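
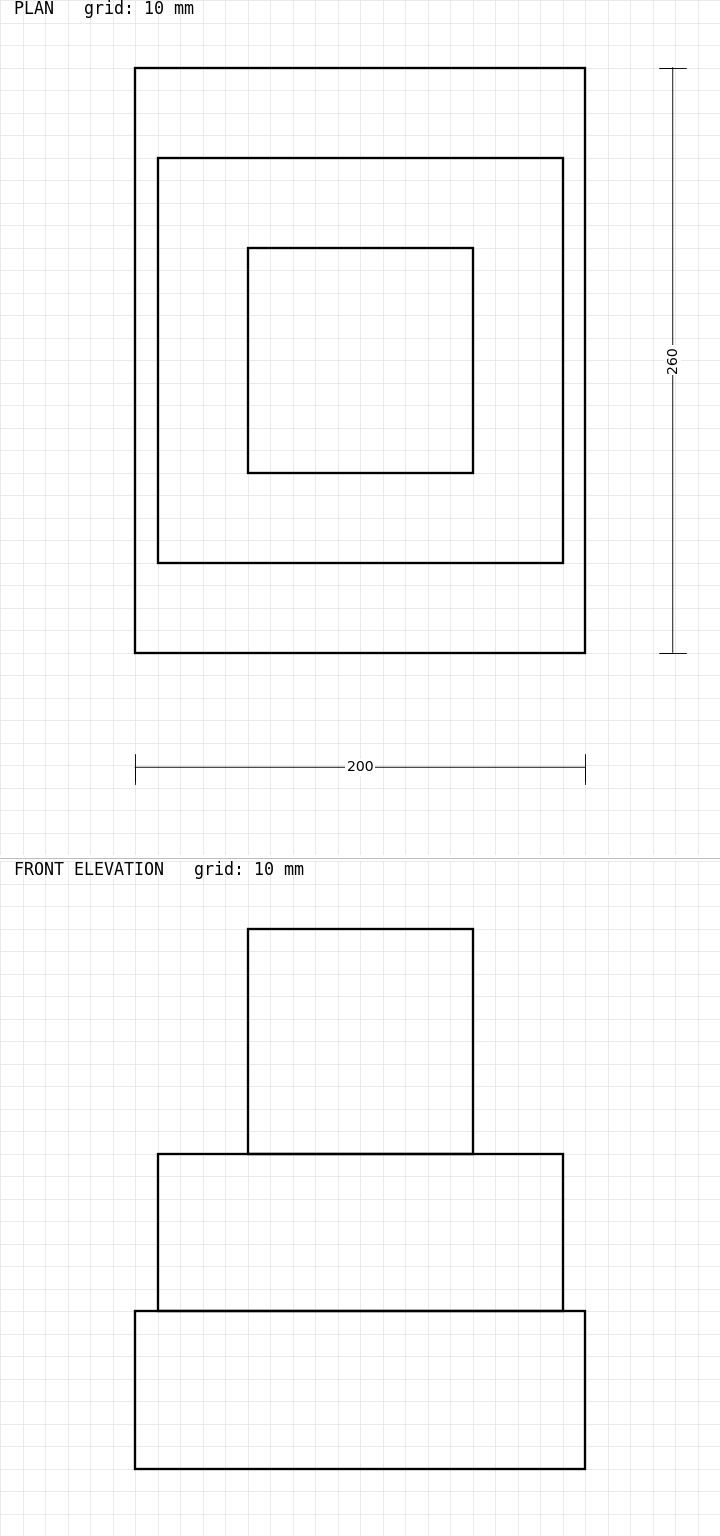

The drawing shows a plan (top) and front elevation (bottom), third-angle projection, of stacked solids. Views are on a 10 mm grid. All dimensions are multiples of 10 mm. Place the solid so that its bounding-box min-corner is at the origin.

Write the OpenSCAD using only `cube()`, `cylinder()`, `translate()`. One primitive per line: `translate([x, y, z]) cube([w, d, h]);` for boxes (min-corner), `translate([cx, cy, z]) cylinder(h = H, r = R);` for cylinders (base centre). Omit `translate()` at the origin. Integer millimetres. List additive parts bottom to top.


cube([200, 260, 70]);
translate([10, 40, 70]) cube([180, 180, 70]);
translate([50, 80, 140]) cube([100, 100, 100]);


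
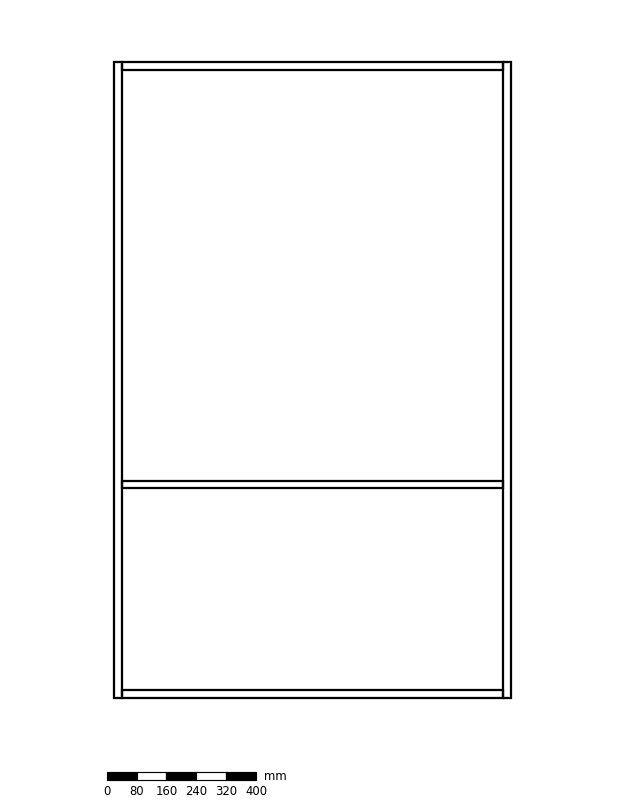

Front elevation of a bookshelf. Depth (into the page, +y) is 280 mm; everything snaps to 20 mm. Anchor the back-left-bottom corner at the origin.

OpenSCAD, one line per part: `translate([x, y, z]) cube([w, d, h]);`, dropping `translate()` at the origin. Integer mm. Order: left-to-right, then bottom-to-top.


cube([20, 280, 1700]);
translate([20, 0, 0]) cube([1020, 280, 20]);
translate([20, 0, 560]) cube([1020, 280, 20]);
translate([20, 0, 1680]) cube([1020, 280, 20]);
translate([1040, 0, 0]) cube([20, 280, 1700]);


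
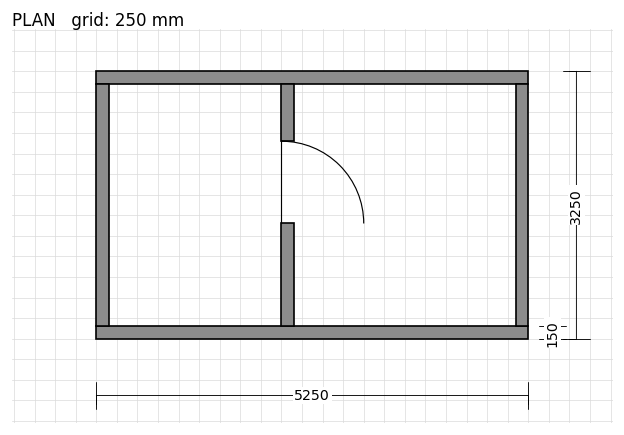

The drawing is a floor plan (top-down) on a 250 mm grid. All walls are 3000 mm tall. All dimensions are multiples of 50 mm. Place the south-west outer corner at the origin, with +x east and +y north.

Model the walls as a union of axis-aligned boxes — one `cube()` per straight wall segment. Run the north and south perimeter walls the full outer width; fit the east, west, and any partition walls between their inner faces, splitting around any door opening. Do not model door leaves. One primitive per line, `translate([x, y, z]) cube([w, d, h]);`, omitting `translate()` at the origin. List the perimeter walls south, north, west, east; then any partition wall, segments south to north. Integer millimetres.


cube([5250, 150, 3000]);
translate([0, 3100, 0]) cube([5250, 150, 3000]);
translate([0, 150, 0]) cube([150, 2950, 3000]);
translate([5100, 150, 0]) cube([150, 2950, 3000]);
translate([2250, 150, 0]) cube([150, 1250, 3000]);
translate([2250, 2400, 0]) cube([150, 700, 3000]);


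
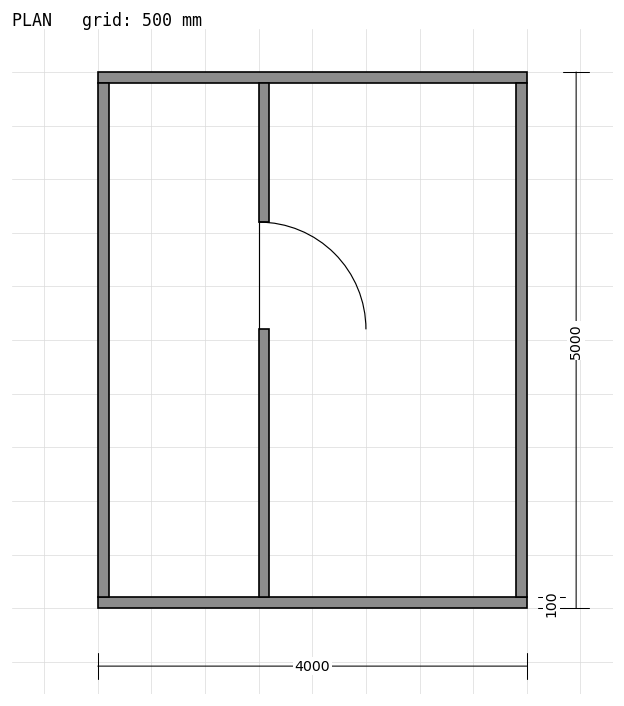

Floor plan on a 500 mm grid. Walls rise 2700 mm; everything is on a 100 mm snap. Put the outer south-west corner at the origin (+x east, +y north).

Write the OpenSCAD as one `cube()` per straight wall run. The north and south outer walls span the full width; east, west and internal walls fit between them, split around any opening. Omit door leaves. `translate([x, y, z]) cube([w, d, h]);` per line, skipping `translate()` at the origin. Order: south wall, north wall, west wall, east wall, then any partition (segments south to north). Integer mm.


cube([4000, 100, 2700]);
translate([0, 4900, 0]) cube([4000, 100, 2700]);
translate([0, 100, 0]) cube([100, 4800, 2700]);
translate([3900, 100, 0]) cube([100, 4800, 2700]);
translate([1500, 100, 0]) cube([100, 2500, 2700]);
translate([1500, 3600, 0]) cube([100, 1300, 2700]);


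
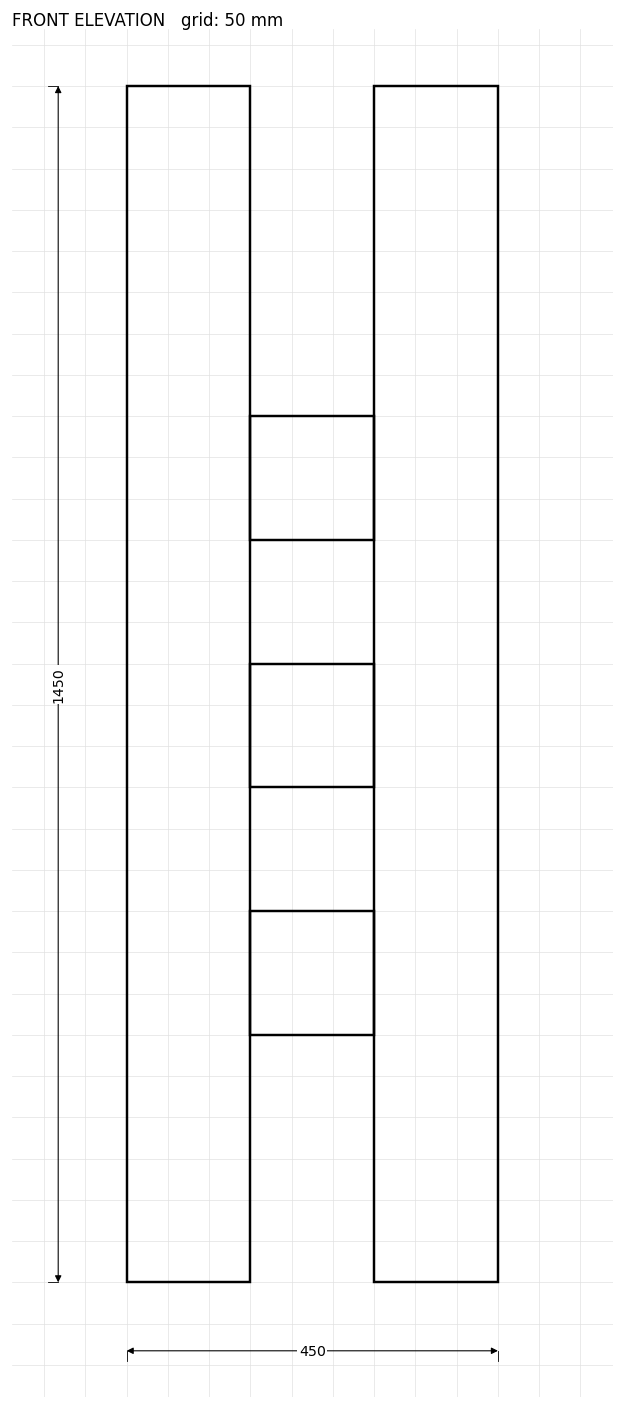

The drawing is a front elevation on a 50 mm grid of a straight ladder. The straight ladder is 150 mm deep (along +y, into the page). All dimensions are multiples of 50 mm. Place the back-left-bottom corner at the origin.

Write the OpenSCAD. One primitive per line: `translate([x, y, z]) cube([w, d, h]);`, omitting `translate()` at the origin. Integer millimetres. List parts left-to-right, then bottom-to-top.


cube([150, 150, 1450]);
translate([150, 0, 300]) cube([150, 150, 150]);
translate([150, 0, 600]) cube([150, 150, 150]);
translate([150, 0, 900]) cube([150, 150, 150]);
translate([300, 0, 0]) cube([150, 150, 1450]);


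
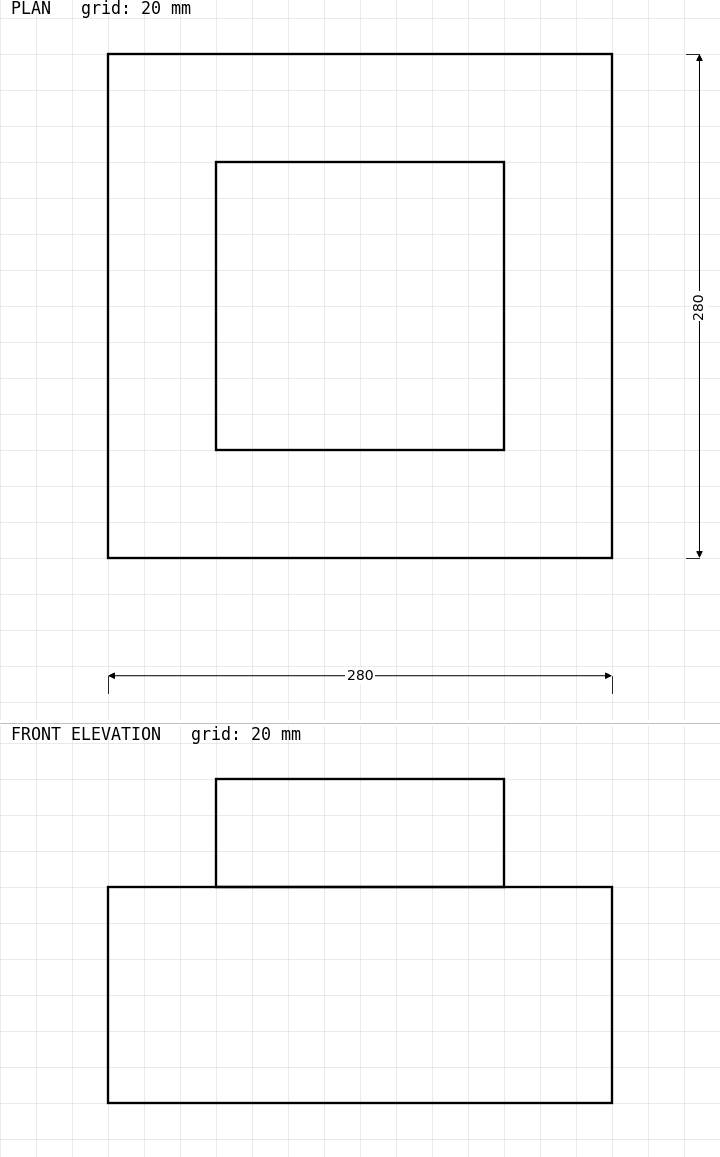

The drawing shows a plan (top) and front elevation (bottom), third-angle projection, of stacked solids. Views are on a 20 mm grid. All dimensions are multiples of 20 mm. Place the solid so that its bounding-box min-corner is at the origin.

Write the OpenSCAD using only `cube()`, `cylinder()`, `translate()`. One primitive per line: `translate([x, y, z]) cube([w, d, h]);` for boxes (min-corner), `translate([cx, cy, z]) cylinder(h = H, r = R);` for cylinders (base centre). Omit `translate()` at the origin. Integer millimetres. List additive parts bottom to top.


cube([280, 280, 120]);
translate([60, 60, 120]) cube([160, 160, 60]);


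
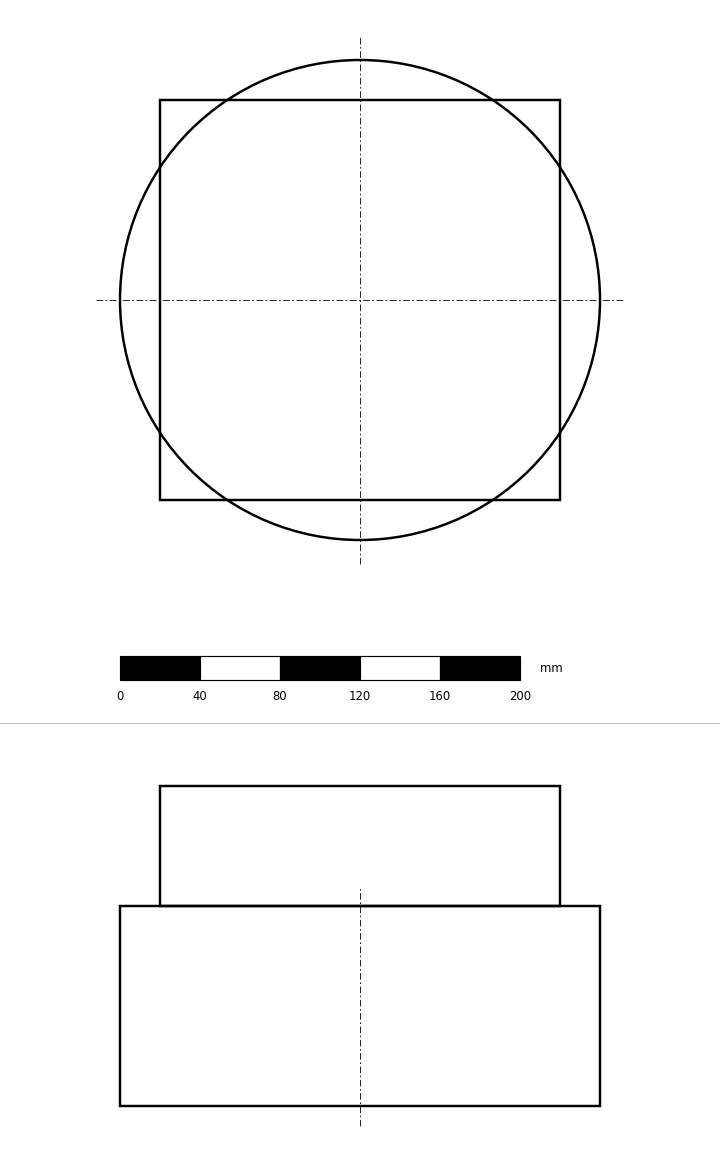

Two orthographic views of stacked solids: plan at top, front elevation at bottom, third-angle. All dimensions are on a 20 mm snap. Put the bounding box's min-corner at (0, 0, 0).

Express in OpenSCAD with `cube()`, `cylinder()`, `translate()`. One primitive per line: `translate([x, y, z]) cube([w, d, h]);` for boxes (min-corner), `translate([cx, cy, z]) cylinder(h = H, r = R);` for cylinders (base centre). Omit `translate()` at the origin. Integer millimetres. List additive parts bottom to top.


translate([120, 120, 0]) cylinder(h = 100, r = 120);
translate([20, 20, 100]) cube([200, 200, 60]);


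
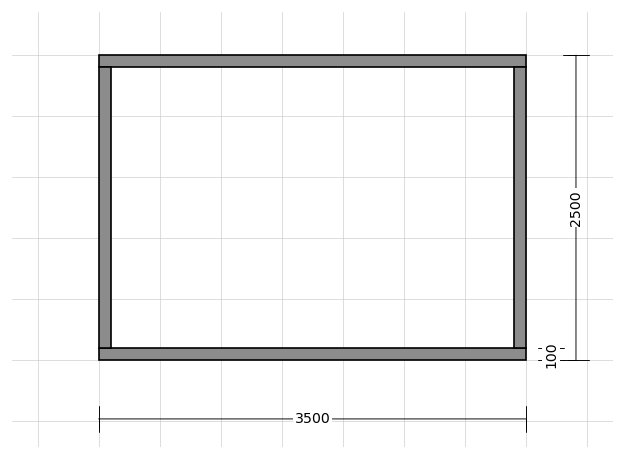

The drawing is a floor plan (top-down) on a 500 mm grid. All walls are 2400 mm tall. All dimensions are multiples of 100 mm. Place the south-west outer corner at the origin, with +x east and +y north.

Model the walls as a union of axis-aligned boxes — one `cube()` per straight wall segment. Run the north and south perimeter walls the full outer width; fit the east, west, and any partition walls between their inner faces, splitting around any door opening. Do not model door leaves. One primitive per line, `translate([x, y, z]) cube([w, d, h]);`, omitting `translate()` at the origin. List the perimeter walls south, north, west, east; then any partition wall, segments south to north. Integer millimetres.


cube([3500, 100, 2400]);
translate([0, 2400, 0]) cube([3500, 100, 2400]);
translate([0, 100, 0]) cube([100, 2300, 2400]);
translate([3400, 100, 0]) cube([100, 2300, 2400]);


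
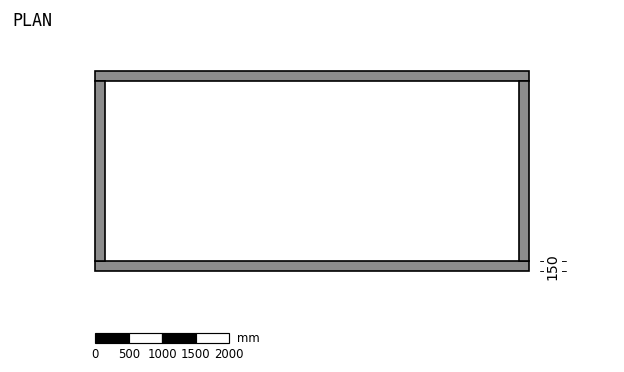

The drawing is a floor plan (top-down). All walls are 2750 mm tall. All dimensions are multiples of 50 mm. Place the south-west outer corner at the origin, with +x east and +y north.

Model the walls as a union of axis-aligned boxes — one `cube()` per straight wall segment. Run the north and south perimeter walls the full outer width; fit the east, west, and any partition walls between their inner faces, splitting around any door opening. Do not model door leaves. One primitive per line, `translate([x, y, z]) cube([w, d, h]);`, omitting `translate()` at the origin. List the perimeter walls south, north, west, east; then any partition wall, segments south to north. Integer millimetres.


cube([6500, 150, 2750]);
translate([0, 2850, 0]) cube([6500, 150, 2750]);
translate([0, 150, 0]) cube([150, 2700, 2750]);
translate([6350, 150, 0]) cube([150, 2700, 2750]);


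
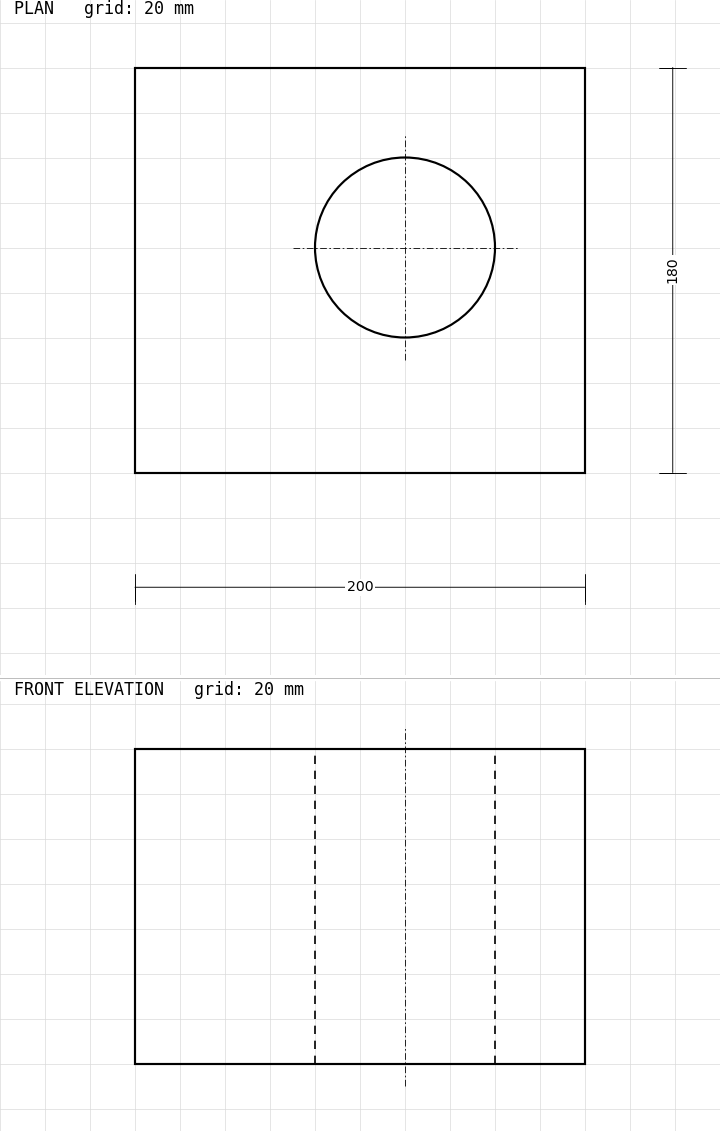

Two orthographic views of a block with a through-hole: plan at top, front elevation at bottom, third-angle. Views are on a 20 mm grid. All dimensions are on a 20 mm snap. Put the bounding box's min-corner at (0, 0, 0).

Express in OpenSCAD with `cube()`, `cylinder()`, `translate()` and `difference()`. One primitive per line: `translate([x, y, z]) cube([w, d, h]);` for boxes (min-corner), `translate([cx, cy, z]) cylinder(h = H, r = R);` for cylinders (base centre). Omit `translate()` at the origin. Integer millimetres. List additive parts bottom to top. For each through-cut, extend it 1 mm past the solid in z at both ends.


difference() {
  cube([200, 180, 140]);
  translate([120, 100, -1]) cylinder(h = 142, r = 40);
}


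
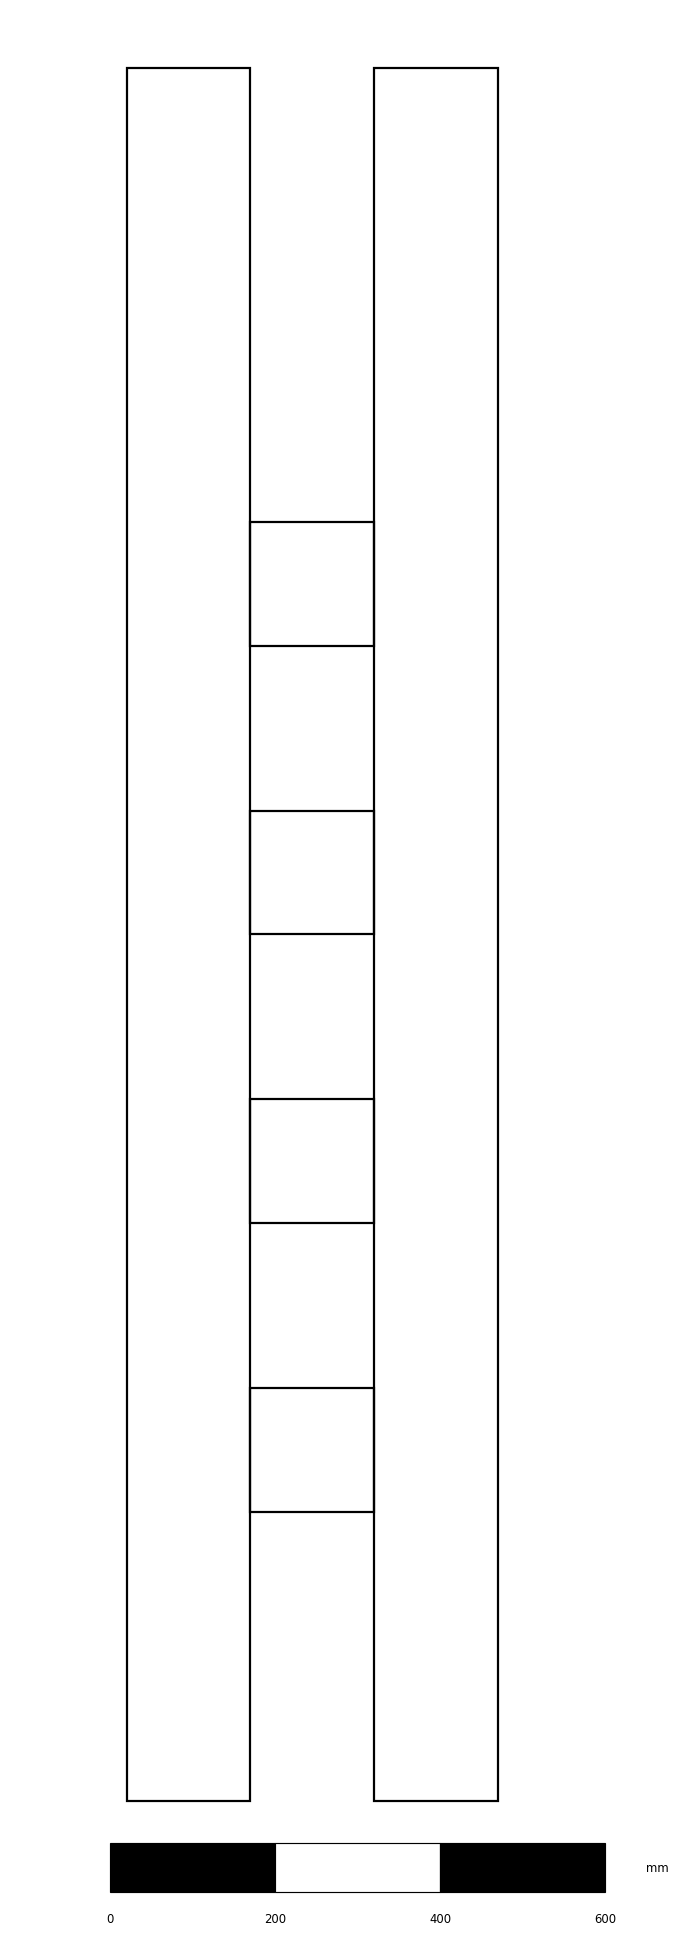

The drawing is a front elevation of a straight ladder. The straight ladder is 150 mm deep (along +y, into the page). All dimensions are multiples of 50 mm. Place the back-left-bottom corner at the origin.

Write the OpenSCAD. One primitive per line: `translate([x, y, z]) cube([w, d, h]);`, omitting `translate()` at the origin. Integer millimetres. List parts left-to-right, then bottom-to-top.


cube([150, 150, 2100]);
translate([150, 0, 350]) cube([150, 150, 150]);
translate([150, 0, 700]) cube([150, 150, 150]);
translate([150, 0, 1050]) cube([150, 150, 150]);
translate([150, 0, 1400]) cube([150, 150, 150]);
translate([300, 0, 0]) cube([150, 150, 2100]);


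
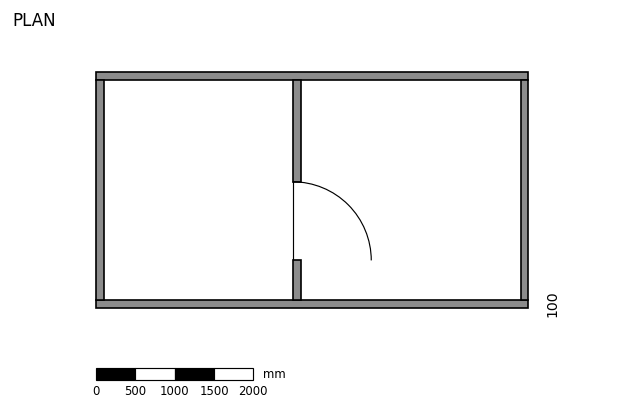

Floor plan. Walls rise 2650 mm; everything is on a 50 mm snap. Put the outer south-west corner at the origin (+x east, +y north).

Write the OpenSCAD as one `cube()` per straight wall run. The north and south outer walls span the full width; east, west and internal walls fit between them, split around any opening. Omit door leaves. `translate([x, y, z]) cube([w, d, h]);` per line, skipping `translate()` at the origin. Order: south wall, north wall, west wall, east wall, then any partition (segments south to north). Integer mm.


cube([5500, 100, 2650]);
translate([0, 2900, 0]) cube([5500, 100, 2650]);
translate([0, 100, 0]) cube([100, 2800, 2650]);
translate([5400, 100, 0]) cube([100, 2800, 2650]);
translate([2500, 100, 0]) cube([100, 500, 2650]);
translate([2500, 1600, 0]) cube([100, 1300, 2650]);


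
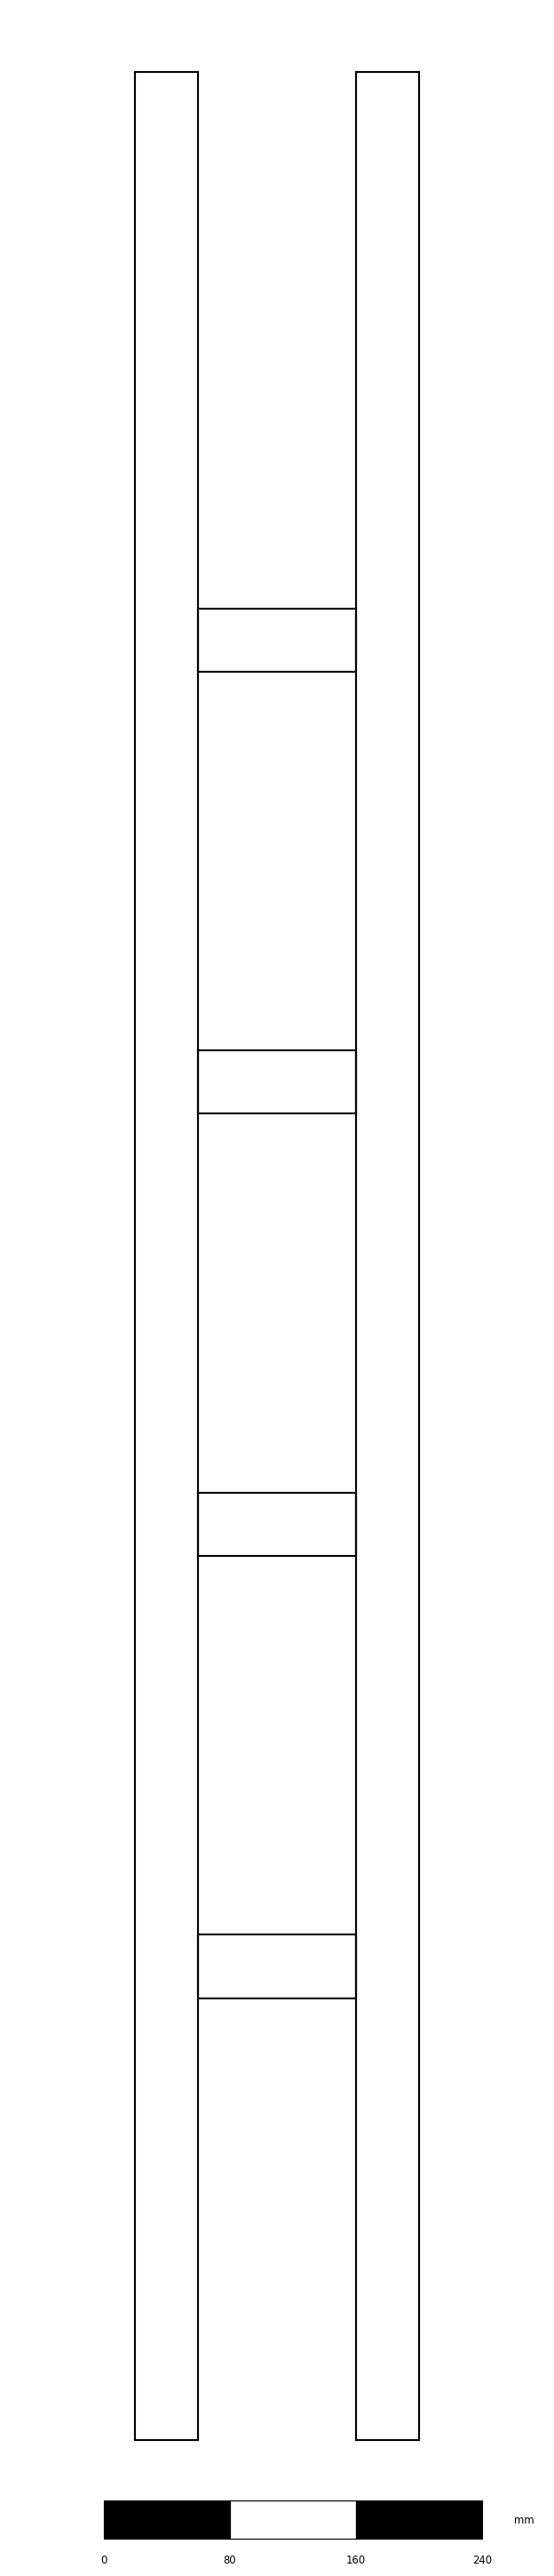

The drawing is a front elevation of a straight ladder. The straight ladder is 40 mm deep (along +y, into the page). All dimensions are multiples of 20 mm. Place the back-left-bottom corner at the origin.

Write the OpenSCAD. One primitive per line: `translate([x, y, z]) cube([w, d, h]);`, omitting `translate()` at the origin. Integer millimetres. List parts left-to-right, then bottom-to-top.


cube([40, 40, 1500]);
translate([40, 0, 280]) cube([100, 40, 40]);
translate([40, 0, 560]) cube([100, 40, 40]);
translate([40, 0, 840]) cube([100, 40, 40]);
translate([40, 0, 1120]) cube([100, 40, 40]);
translate([140, 0, 0]) cube([40, 40, 1500]);


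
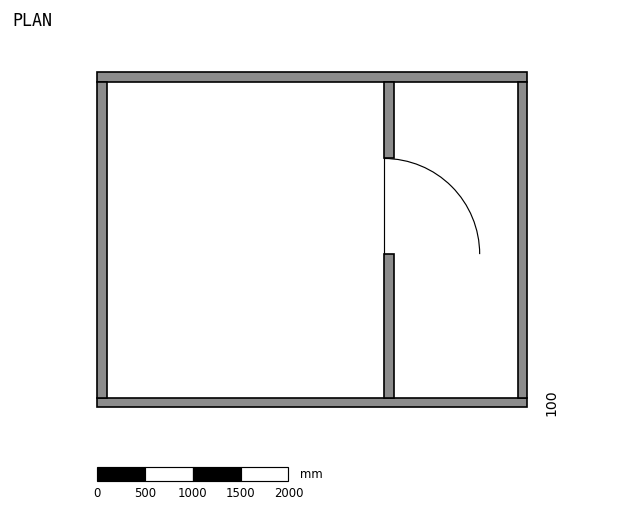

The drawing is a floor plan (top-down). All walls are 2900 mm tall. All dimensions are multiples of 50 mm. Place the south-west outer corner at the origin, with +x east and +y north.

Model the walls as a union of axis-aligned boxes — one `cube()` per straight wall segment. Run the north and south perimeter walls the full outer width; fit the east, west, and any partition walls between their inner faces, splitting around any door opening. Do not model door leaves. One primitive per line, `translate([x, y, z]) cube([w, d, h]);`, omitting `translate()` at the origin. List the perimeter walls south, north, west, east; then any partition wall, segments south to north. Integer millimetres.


cube([4500, 100, 2900]);
translate([0, 3400, 0]) cube([4500, 100, 2900]);
translate([0, 100, 0]) cube([100, 3300, 2900]);
translate([4400, 100, 0]) cube([100, 3300, 2900]);
translate([3000, 100, 0]) cube([100, 1500, 2900]);
translate([3000, 2600, 0]) cube([100, 800, 2900]);


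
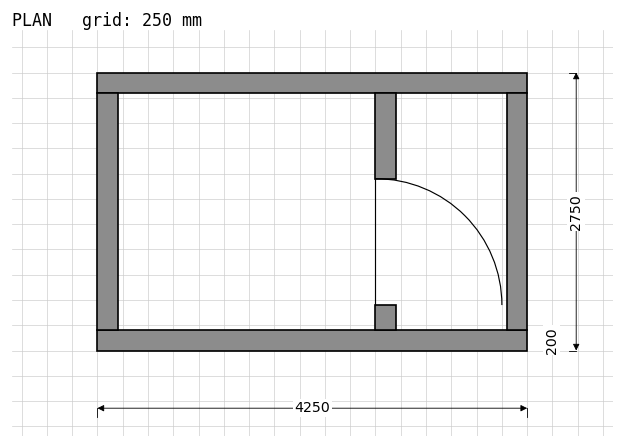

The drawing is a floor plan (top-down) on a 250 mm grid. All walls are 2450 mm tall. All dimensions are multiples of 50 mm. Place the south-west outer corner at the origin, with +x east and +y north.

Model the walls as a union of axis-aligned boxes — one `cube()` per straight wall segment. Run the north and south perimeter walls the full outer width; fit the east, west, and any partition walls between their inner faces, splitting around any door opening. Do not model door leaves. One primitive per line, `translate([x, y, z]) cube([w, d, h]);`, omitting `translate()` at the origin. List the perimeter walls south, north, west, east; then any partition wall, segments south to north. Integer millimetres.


cube([4250, 200, 2450]);
translate([0, 2550, 0]) cube([4250, 200, 2450]);
translate([0, 200, 0]) cube([200, 2350, 2450]);
translate([4050, 200, 0]) cube([200, 2350, 2450]);
translate([2750, 200, 0]) cube([200, 250, 2450]);
translate([2750, 1700, 0]) cube([200, 850, 2450]);


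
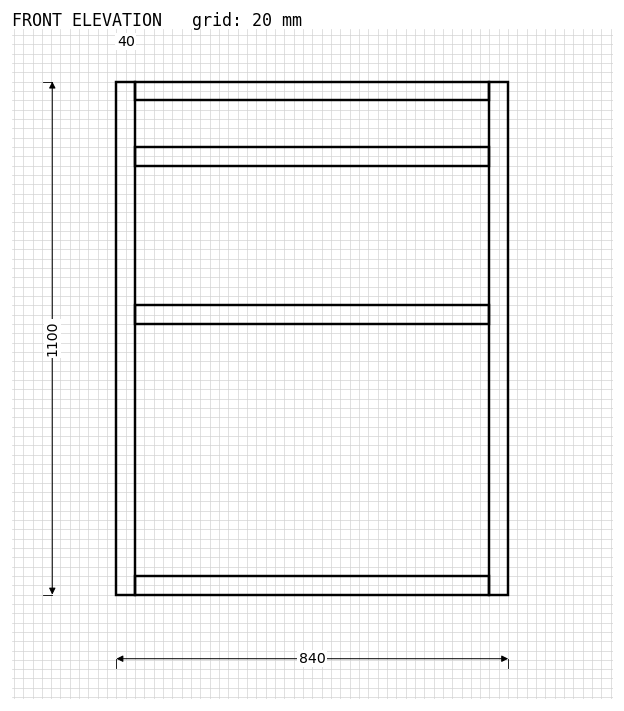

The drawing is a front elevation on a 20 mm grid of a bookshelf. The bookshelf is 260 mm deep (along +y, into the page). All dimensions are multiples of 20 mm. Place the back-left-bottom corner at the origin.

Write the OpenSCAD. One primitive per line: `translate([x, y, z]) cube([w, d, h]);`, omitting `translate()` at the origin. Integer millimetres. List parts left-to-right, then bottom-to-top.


cube([40, 260, 1100]);
translate([40, 0, 0]) cube([760, 260, 40]);
translate([40, 0, 580]) cube([760, 260, 40]);
translate([40, 0, 920]) cube([760, 260, 40]);
translate([40, 0, 1060]) cube([760, 260, 40]);
translate([800, 0, 0]) cube([40, 260, 1100]);


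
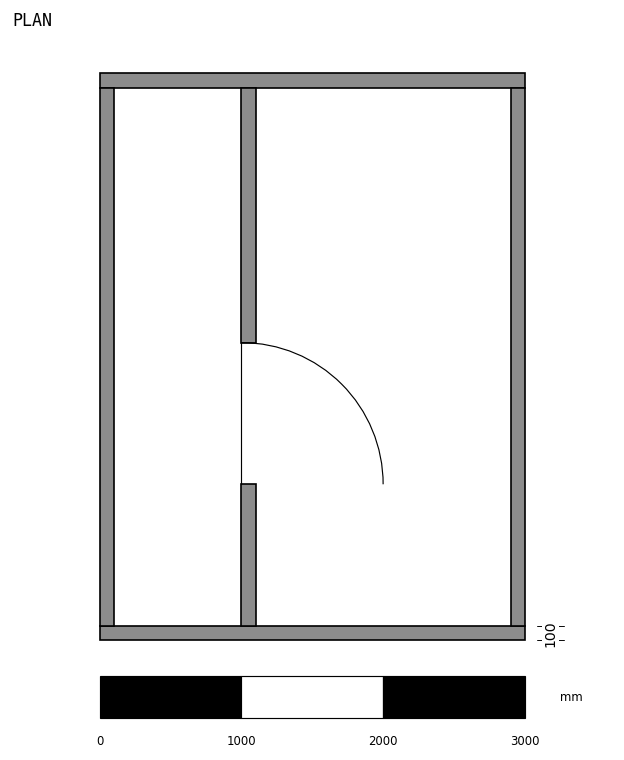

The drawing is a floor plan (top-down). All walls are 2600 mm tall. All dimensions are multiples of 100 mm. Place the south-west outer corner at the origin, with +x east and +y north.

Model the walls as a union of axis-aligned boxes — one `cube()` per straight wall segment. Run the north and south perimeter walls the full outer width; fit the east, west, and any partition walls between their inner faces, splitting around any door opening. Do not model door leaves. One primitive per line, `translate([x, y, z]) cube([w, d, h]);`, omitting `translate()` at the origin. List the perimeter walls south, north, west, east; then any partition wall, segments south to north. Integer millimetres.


cube([3000, 100, 2600]);
translate([0, 3900, 0]) cube([3000, 100, 2600]);
translate([0, 100, 0]) cube([100, 3800, 2600]);
translate([2900, 100, 0]) cube([100, 3800, 2600]);
translate([1000, 100, 0]) cube([100, 1000, 2600]);
translate([1000, 2100, 0]) cube([100, 1800, 2600]);


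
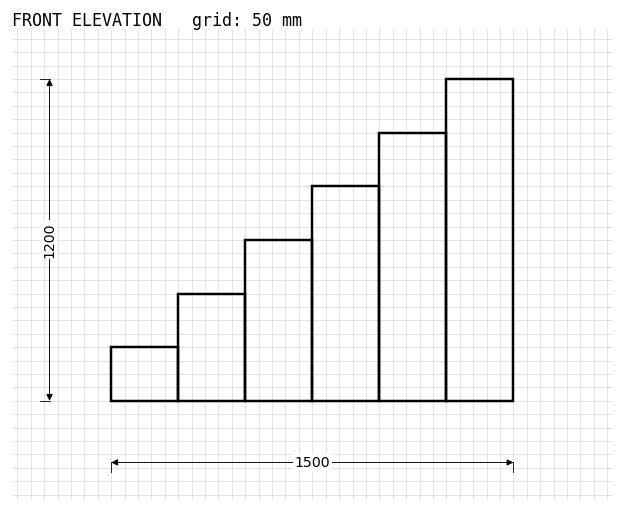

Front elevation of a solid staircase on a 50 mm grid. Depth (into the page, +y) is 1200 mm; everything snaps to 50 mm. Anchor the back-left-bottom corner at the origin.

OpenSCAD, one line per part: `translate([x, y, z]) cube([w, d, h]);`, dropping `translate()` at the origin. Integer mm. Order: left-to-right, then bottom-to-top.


cube([250, 1200, 200]);
translate([250, 0, 0]) cube([250, 1200, 400]);
translate([500, 0, 0]) cube([250, 1200, 600]);
translate([750, 0, 0]) cube([250, 1200, 800]);
translate([1000, 0, 0]) cube([250, 1200, 1000]);
translate([1250, 0, 0]) cube([250, 1200, 1200]);


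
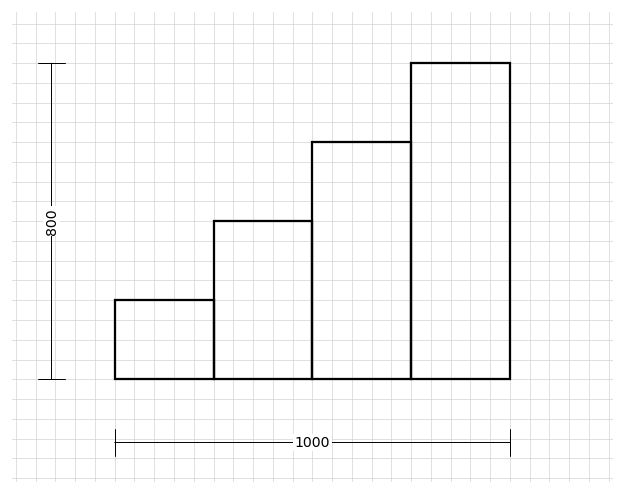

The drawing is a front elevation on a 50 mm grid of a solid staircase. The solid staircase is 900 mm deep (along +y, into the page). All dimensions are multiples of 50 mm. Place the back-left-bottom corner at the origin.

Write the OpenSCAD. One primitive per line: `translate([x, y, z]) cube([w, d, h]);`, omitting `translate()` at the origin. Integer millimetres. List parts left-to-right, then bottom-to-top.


cube([250, 900, 200]);
translate([250, 0, 0]) cube([250, 900, 400]);
translate([500, 0, 0]) cube([250, 900, 600]);
translate([750, 0, 0]) cube([250, 900, 800]);


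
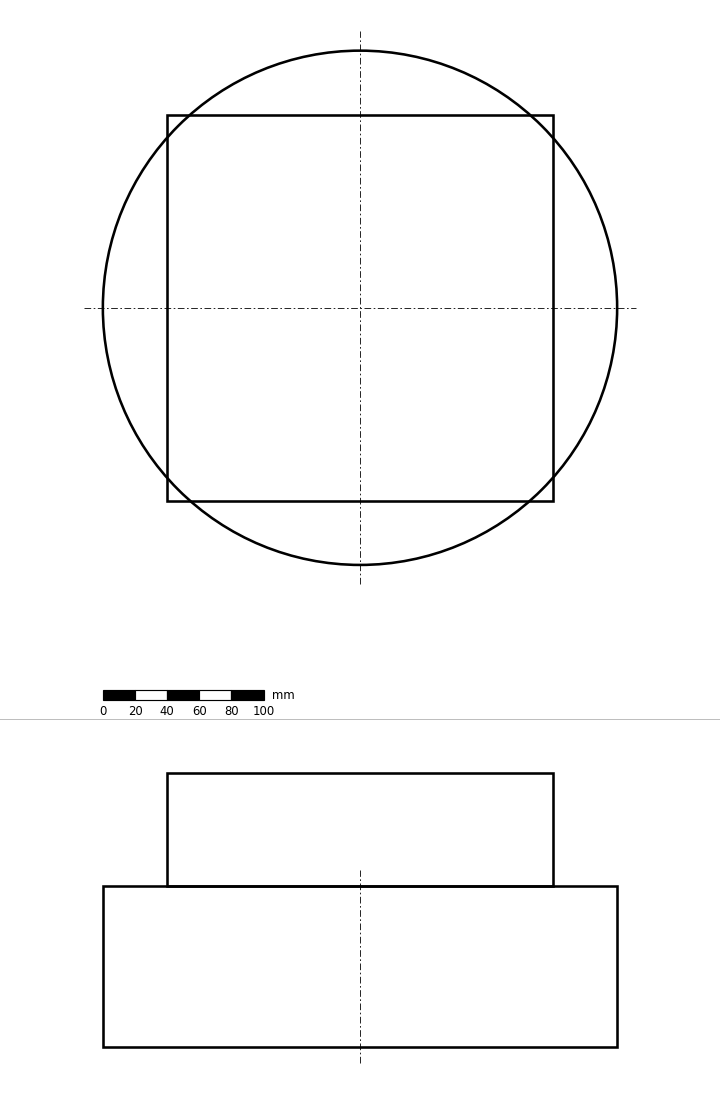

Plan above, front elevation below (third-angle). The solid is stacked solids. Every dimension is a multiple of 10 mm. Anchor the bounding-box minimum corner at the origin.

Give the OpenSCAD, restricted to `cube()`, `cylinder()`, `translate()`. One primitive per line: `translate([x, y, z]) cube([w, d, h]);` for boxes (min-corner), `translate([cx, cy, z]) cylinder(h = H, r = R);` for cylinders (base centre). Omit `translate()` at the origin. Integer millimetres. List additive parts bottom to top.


translate([160, 160, 0]) cylinder(h = 100, r = 160);
translate([40, 40, 100]) cube([240, 240, 70]);


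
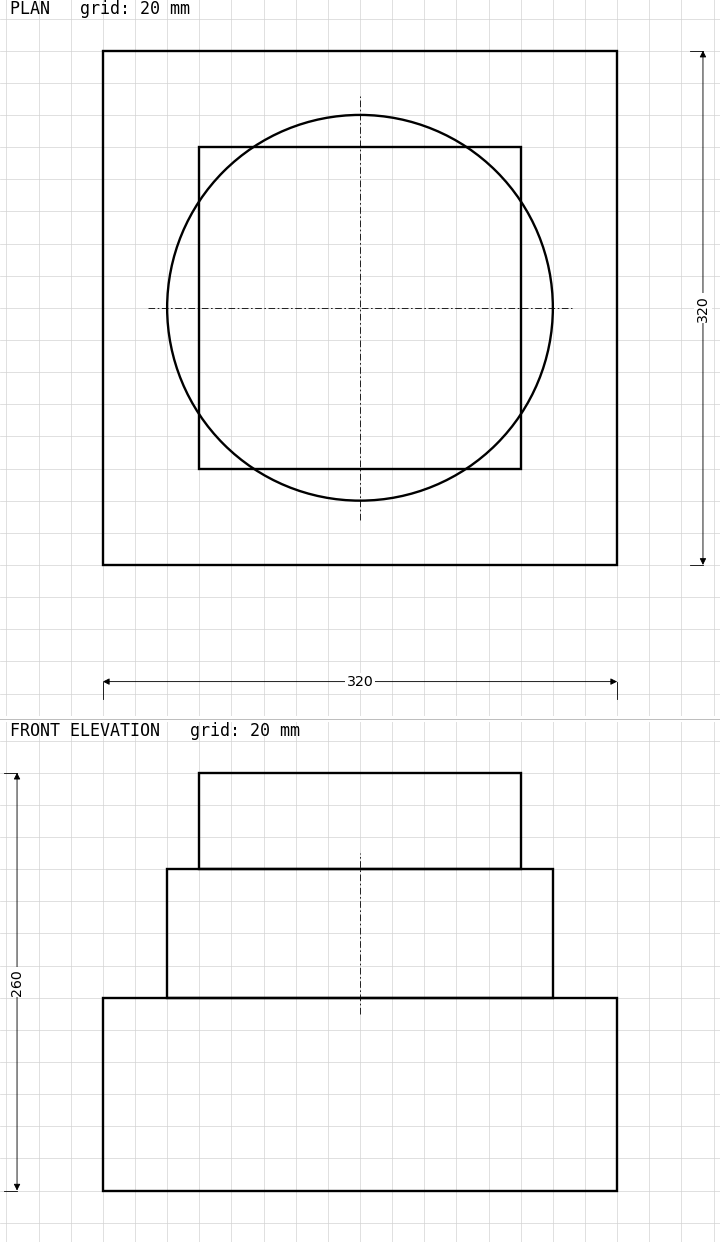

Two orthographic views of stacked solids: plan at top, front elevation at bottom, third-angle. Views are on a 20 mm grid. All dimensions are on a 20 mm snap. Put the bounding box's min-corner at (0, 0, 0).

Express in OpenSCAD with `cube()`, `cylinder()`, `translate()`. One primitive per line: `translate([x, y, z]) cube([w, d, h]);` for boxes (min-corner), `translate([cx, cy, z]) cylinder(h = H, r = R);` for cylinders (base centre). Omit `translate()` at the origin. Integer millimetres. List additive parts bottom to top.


cube([320, 320, 120]);
translate([160, 160, 120]) cylinder(h = 80, r = 120);
translate([60, 60, 200]) cube([200, 200, 60]);


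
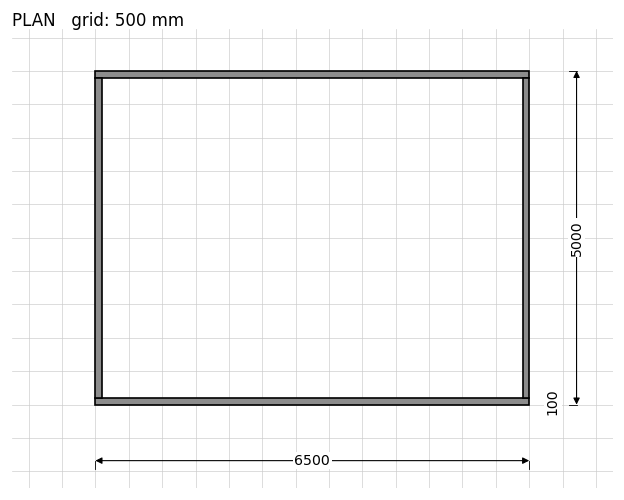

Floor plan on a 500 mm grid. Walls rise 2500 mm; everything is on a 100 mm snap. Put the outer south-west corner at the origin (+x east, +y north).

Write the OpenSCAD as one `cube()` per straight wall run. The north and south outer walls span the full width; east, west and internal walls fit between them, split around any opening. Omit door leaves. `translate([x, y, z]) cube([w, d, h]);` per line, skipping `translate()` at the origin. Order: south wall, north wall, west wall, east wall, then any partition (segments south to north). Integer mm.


cube([6500, 100, 2500]);
translate([0, 4900, 0]) cube([6500, 100, 2500]);
translate([0, 100, 0]) cube([100, 4800, 2500]);
translate([6400, 100, 0]) cube([100, 4800, 2500]);


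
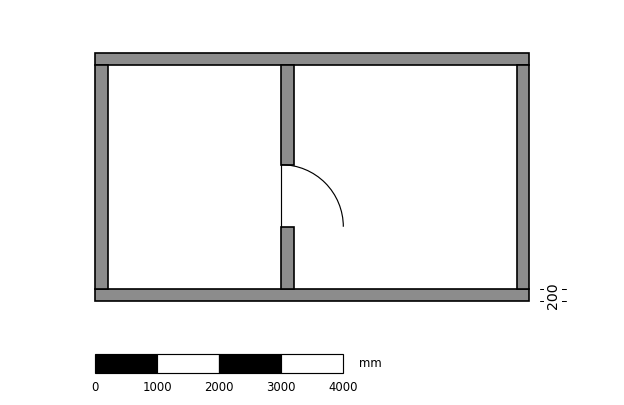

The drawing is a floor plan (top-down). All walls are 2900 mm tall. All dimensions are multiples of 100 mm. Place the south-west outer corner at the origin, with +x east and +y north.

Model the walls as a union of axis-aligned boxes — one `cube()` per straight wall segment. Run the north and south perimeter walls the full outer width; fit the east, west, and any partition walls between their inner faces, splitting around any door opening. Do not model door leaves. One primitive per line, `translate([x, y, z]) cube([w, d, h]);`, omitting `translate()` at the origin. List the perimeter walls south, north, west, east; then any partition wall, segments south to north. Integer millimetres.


cube([7000, 200, 2900]);
translate([0, 3800, 0]) cube([7000, 200, 2900]);
translate([0, 200, 0]) cube([200, 3600, 2900]);
translate([6800, 200, 0]) cube([200, 3600, 2900]);
translate([3000, 200, 0]) cube([200, 1000, 2900]);
translate([3000, 2200, 0]) cube([200, 1600, 2900]);


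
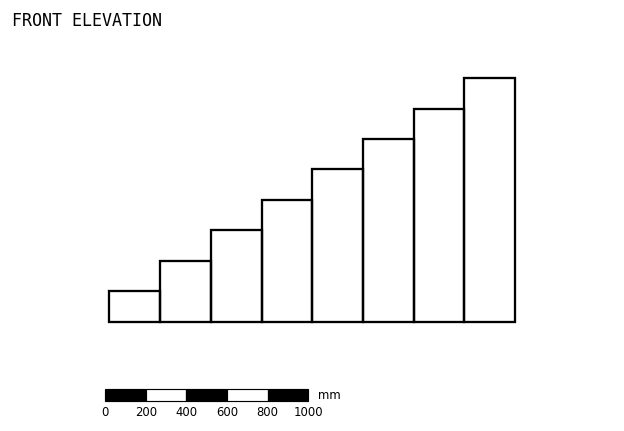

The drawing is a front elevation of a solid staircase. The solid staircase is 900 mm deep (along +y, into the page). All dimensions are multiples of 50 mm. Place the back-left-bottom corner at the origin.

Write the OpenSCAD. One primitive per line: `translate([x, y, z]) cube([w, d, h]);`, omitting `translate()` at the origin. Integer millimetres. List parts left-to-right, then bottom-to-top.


cube([250, 900, 150]);
translate([250, 0, 0]) cube([250, 900, 300]);
translate([500, 0, 0]) cube([250, 900, 450]);
translate([750, 0, 0]) cube([250, 900, 600]);
translate([1000, 0, 0]) cube([250, 900, 750]);
translate([1250, 0, 0]) cube([250, 900, 900]);
translate([1500, 0, 0]) cube([250, 900, 1050]);
translate([1750, 0, 0]) cube([250, 900, 1200]);


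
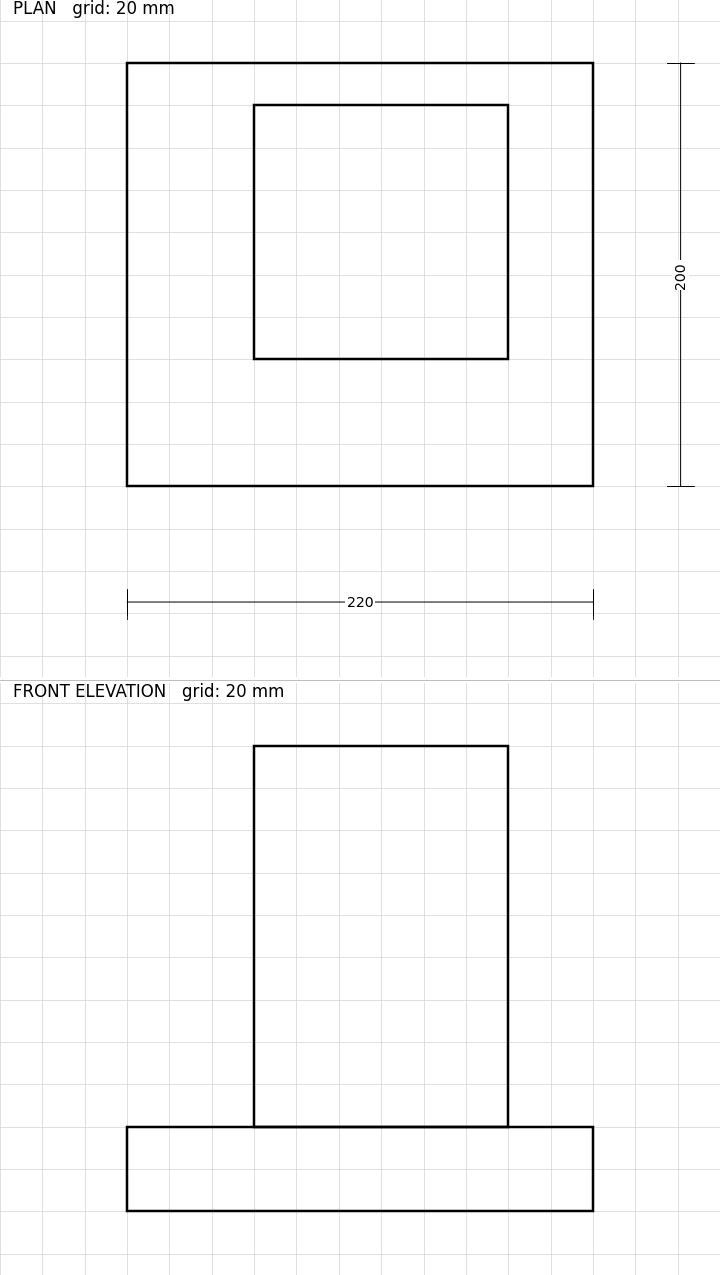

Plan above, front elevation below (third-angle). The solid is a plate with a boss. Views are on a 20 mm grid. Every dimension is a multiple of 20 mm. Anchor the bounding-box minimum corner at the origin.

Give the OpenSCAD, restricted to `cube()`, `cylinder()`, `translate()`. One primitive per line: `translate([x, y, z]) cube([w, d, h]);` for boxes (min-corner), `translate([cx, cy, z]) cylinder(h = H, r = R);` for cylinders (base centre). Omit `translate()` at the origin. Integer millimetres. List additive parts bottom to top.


cube([220, 200, 40]);
translate([60, 60, 40]) cube([120, 120, 180]);


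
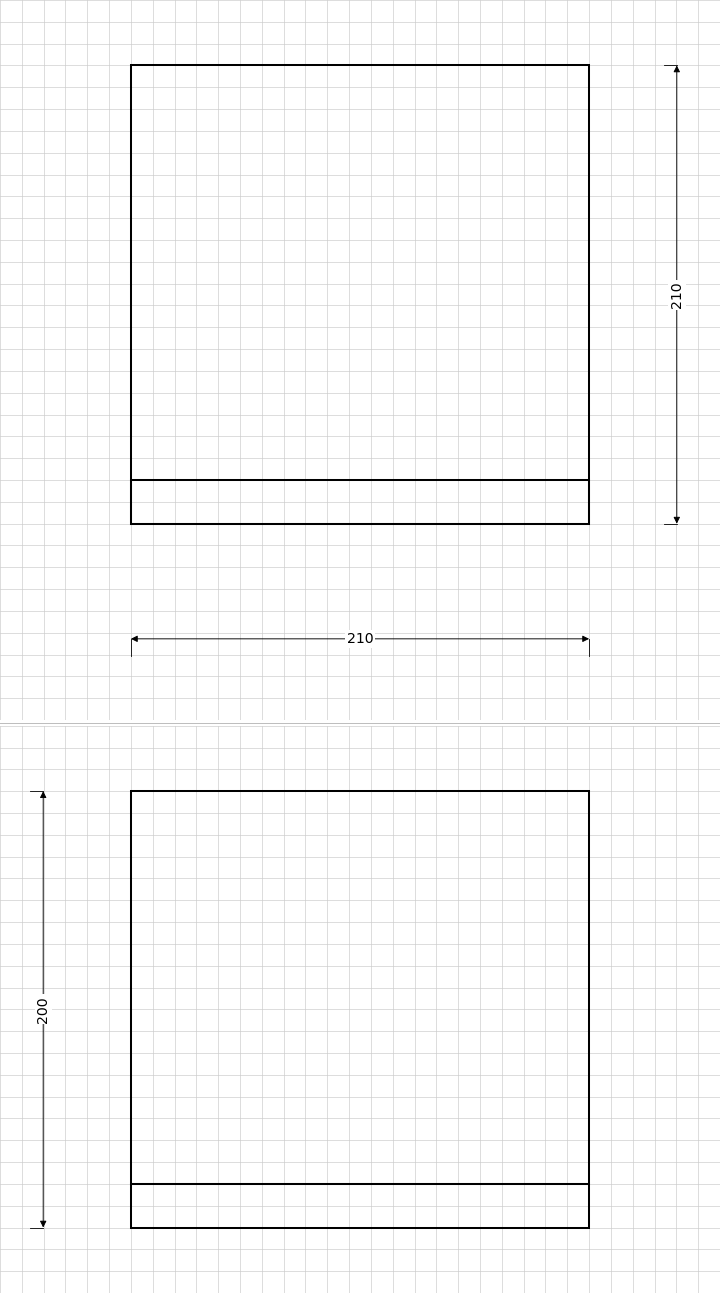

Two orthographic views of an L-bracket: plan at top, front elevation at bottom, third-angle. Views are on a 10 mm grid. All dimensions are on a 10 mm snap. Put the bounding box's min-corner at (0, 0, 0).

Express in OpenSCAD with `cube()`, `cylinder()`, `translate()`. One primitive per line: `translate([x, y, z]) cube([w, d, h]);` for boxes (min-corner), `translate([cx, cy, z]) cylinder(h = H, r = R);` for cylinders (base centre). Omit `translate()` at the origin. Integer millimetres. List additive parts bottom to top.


cube([210, 210, 20]);
translate([0, 0, 20]) cube([210, 20, 180]);


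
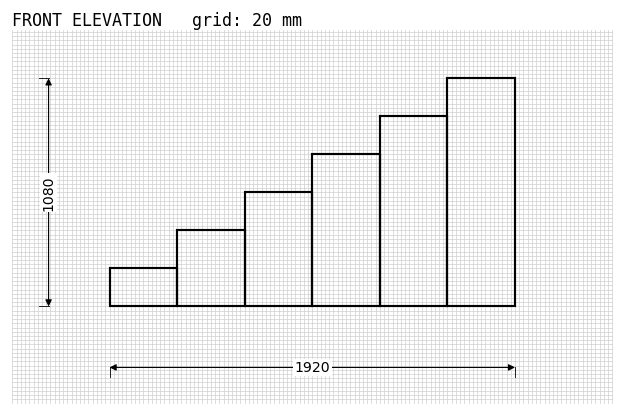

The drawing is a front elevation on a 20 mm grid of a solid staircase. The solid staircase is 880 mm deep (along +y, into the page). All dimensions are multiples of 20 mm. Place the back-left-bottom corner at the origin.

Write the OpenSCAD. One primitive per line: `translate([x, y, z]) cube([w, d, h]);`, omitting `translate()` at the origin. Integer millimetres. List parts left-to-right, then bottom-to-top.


cube([320, 880, 180]);
translate([320, 0, 0]) cube([320, 880, 360]);
translate([640, 0, 0]) cube([320, 880, 540]);
translate([960, 0, 0]) cube([320, 880, 720]);
translate([1280, 0, 0]) cube([320, 880, 900]);
translate([1600, 0, 0]) cube([320, 880, 1080]);


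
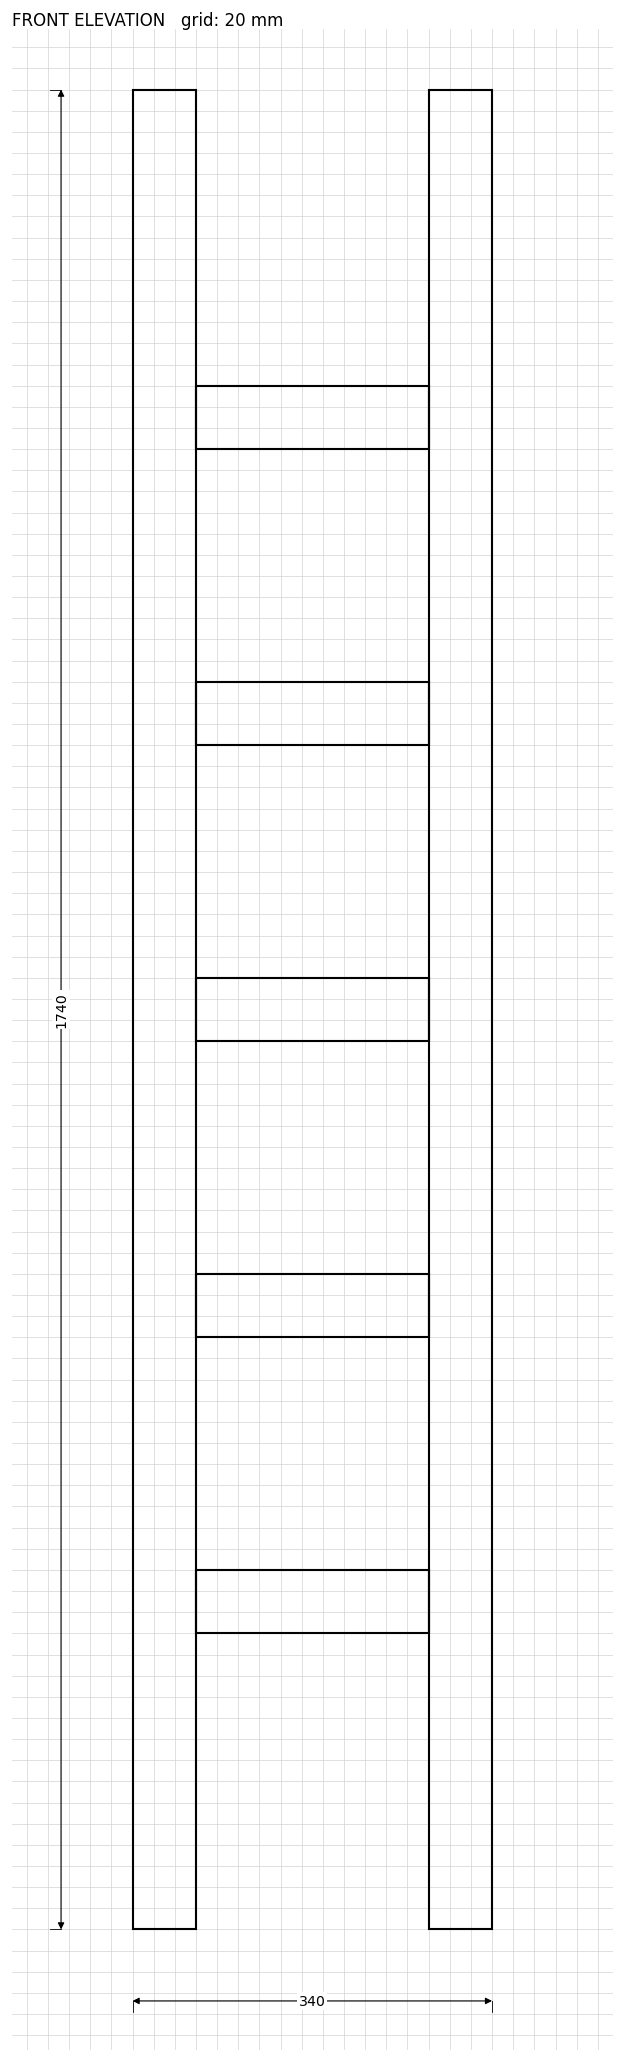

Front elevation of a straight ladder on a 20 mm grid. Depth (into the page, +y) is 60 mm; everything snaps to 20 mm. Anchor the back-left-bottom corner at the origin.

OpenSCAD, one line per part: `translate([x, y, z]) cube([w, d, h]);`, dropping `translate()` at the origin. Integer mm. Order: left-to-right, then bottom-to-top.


cube([60, 60, 1740]);
translate([60, 0, 280]) cube([220, 60, 60]);
translate([60, 0, 560]) cube([220, 60, 60]);
translate([60, 0, 840]) cube([220, 60, 60]);
translate([60, 0, 1120]) cube([220, 60, 60]);
translate([60, 0, 1400]) cube([220, 60, 60]);
translate([280, 0, 0]) cube([60, 60, 1740]);


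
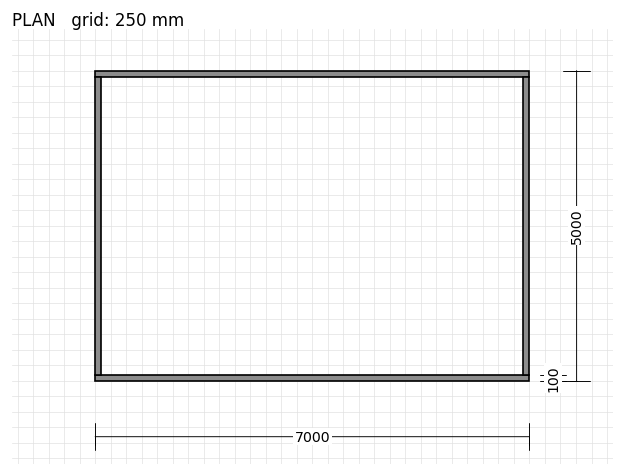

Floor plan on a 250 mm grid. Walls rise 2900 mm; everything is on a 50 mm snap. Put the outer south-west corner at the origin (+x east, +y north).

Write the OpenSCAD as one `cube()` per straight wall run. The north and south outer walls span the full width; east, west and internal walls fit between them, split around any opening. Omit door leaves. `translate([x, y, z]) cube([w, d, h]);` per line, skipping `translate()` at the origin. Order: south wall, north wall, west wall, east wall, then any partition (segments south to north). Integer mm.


cube([7000, 100, 2900]);
translate([0, 4900, 0]) cube([7000, 100, 2900]);
translate([0, 100, 0]) cube([100, 4800, 2900]);
translate([6900, 100, 0]) cube([100, 4800, 2900]);


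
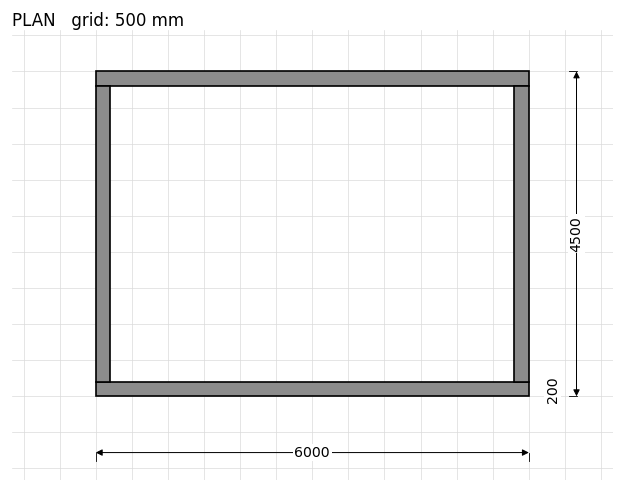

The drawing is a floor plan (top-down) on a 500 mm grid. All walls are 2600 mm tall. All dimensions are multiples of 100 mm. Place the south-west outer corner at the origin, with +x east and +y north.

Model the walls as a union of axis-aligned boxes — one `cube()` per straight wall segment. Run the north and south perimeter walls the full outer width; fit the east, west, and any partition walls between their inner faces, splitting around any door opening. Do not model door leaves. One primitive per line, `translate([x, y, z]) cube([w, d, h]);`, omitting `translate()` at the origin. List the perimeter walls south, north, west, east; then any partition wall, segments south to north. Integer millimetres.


cube([6000, 200, 2600]);
translate([0, 4300, 0]) cube([6000, 200, 2600]);
translate([0, 200, 0]) cube([200, 4100, 2600]);
translate([5800, 200, 0]) cube([200, 4100, 2600]);


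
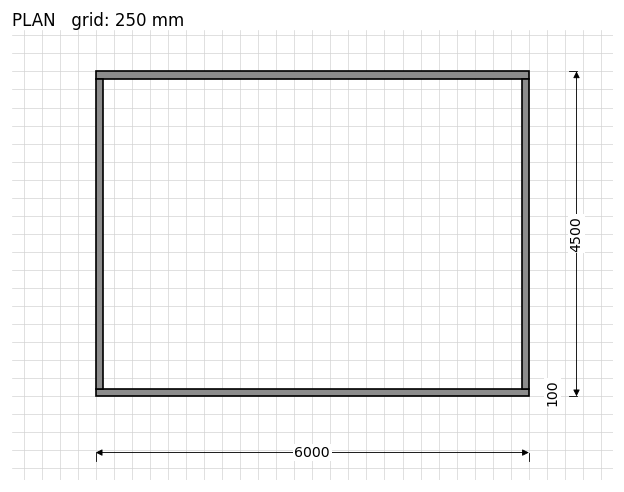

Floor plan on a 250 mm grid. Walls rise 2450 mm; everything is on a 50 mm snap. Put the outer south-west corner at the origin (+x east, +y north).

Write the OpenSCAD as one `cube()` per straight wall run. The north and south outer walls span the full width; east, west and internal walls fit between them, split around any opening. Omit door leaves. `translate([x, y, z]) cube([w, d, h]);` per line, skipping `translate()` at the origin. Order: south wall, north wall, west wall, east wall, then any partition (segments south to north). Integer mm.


cube([6000, 100, 2450]);
translate([0, 4400, 0]) cube([6000, 100, 2450]);
translate([0, 100, 0]) cube([100, 4300, 2450]);
translate([5900, 100, 0]) cube([100, 4300, 2450]);


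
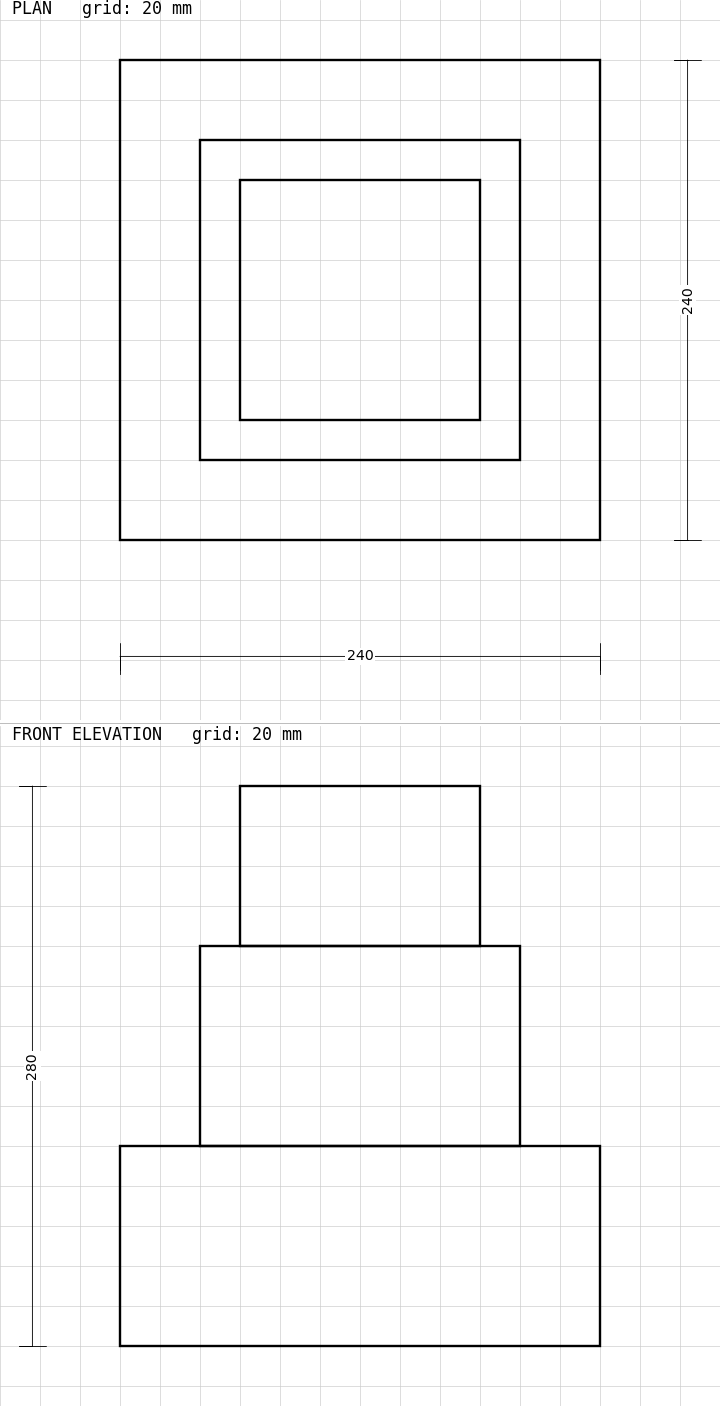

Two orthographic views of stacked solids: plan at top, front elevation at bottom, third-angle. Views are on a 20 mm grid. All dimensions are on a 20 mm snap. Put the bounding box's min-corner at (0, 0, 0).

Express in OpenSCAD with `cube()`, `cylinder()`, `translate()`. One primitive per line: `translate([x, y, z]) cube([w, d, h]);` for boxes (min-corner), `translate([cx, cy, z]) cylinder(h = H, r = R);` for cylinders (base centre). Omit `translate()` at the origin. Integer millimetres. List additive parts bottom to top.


cube([240, 240, 100]);
translate([40, 40, 100]) cube([160, 160, 100]);
translate([60, 60, 200]) cube([120, 120, 80]);


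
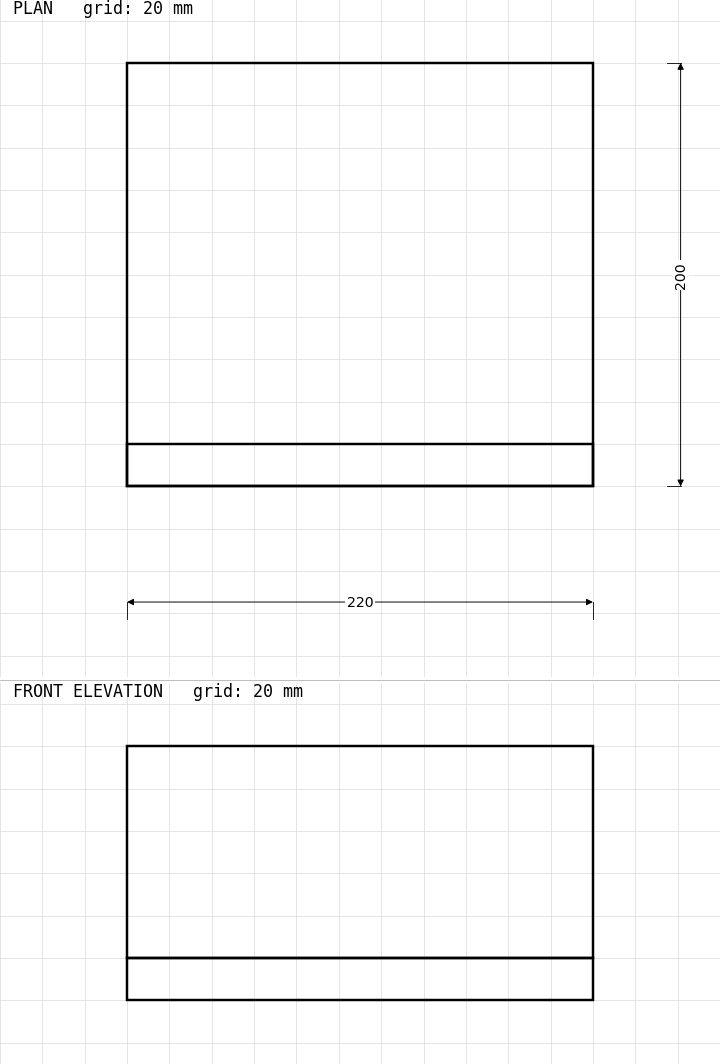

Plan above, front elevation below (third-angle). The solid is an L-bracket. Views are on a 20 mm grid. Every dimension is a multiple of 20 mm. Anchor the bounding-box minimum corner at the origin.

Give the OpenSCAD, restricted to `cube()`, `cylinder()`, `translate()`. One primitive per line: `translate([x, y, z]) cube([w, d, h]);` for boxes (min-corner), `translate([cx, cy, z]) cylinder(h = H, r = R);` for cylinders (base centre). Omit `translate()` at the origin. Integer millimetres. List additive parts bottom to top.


cube([220, 200, 20]);
translate([0, 0, 20]) cube([220, 20, 100]);


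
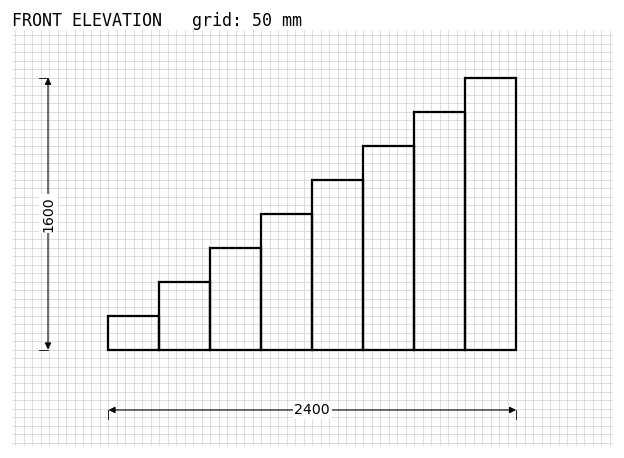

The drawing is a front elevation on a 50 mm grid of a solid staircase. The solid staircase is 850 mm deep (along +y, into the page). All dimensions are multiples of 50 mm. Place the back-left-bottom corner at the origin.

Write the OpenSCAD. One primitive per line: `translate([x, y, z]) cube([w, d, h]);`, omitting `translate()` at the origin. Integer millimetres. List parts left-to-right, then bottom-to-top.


cube([300, 850, 200]);
translate([300, 0, 0]) cube([300, 850, 400]);
translate([600, 0, 0]) cube([300, 850, 600]);
translate([900, 0, 0]) cube([300, 850, 800]);
translate([1200, 0, 0]) cube([300, 850, 1000]);
translate([1500, 0, 0]) cube([300, 850, 1200]);
translate([1800, 0, 0]) cube([300, 850, 1400]);
translate([2100, 0, 0]) cube([300, 850, 1600]);


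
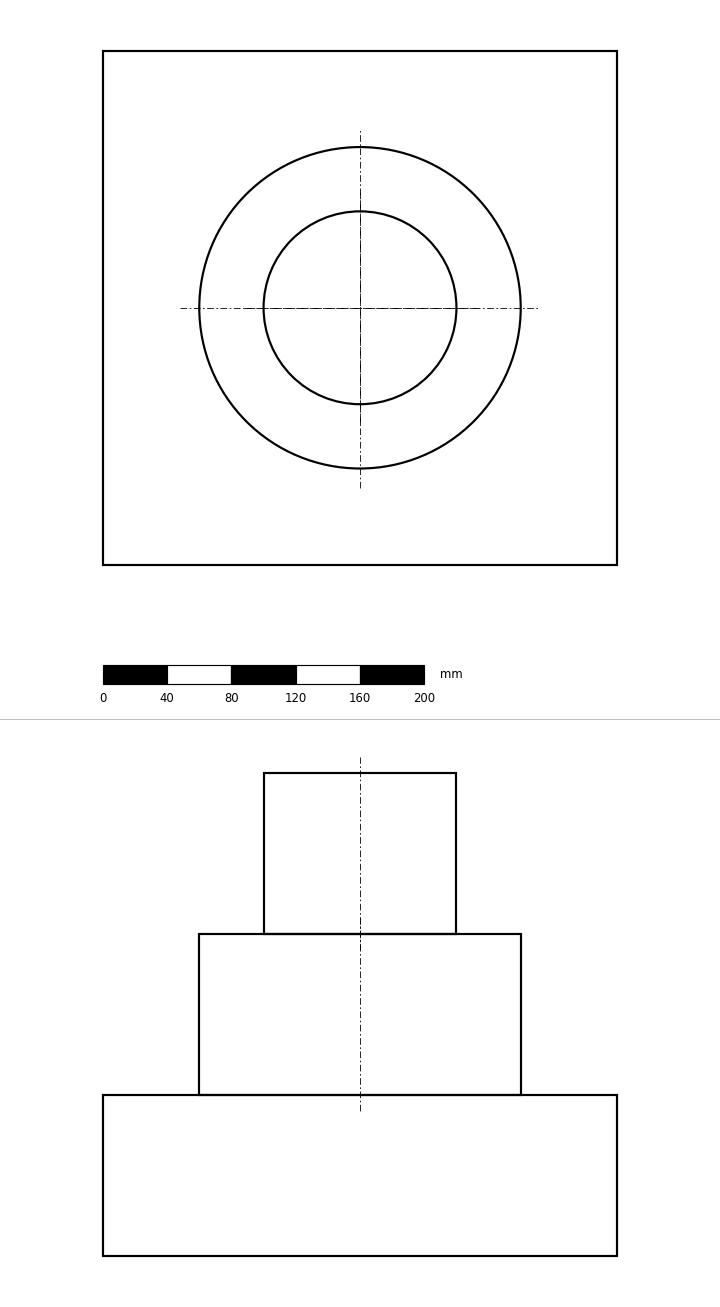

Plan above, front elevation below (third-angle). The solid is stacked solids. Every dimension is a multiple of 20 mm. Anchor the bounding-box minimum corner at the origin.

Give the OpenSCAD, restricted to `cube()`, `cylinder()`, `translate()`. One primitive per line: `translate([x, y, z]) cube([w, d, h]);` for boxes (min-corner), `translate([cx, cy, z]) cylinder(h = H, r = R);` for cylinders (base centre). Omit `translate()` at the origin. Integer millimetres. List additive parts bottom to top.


cube([320, 320, 100]);
translate([160, 160, 100]) cylinder(h = 100, r = 100);
translate([160, 160, 200]) cylinder(h = 100, r = 60);


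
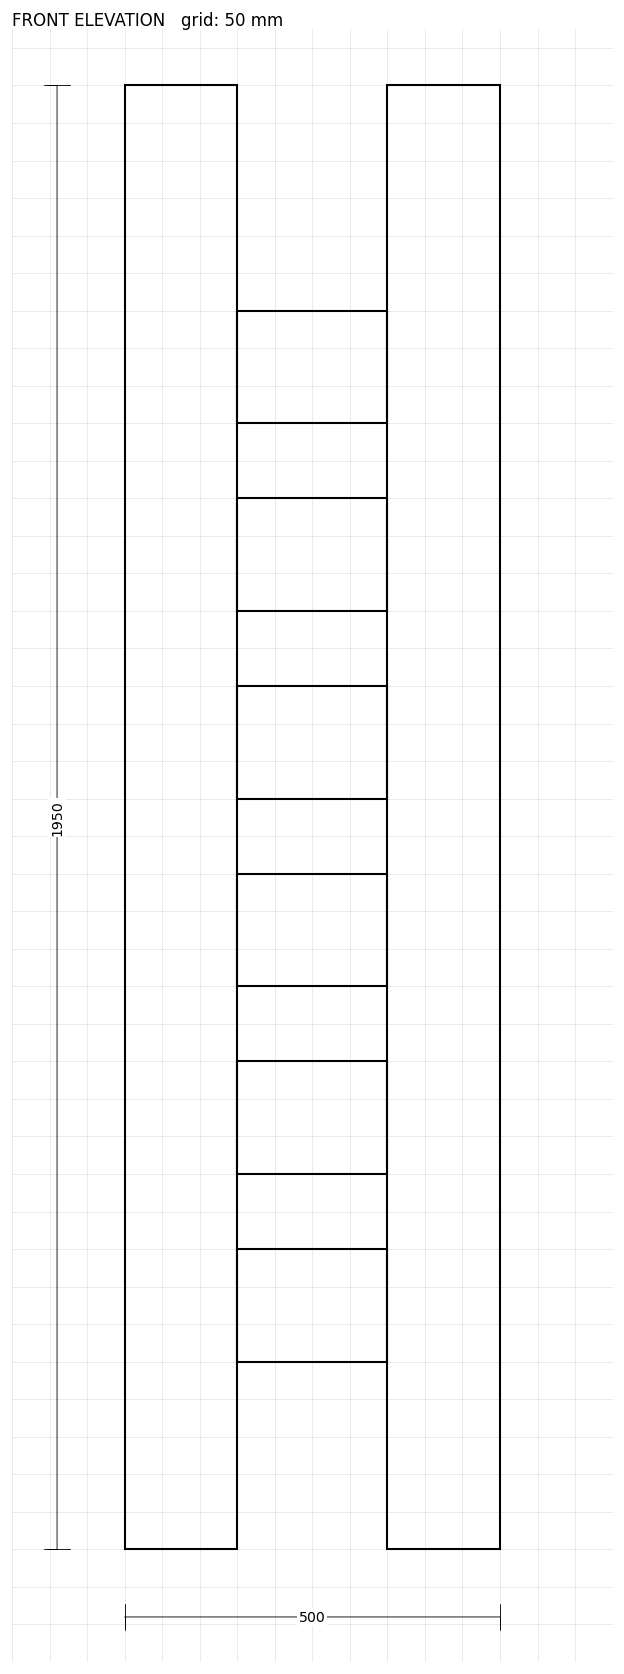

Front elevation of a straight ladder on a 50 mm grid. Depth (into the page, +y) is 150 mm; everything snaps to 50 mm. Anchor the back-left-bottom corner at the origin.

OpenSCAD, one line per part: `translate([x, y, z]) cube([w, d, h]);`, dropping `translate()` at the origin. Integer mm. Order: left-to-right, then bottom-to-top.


cube([150, 150, 1950]);
translate([150, 0, 250]) cube([200, 150, 150]);
translate([150, 0, 500]) cube([200, 150, 150]);
translate([150, 0, 750]) cube([200, 150, 150]);
translate([150, 0, 1000]) cube([200, 150, 150]);
translate([150, 0, 1250]) cube([200, 150, 150]);
translate([150, 0, 1500]) cube([200, 150, 150]);
translate([350, 0, 0]) cube([150, 150, 1950]);
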